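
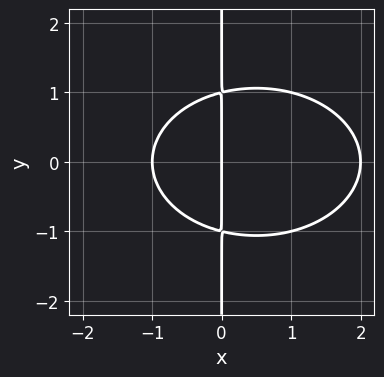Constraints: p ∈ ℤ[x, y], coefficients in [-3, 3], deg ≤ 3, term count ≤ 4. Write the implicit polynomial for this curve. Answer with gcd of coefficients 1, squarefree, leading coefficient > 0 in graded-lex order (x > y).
x^3 + 2*x*y^2 - x^2 - 2*x

1. Degree: the shape is more complex than any degree-2 curve, so deg p = 3.
2. Symmetries: mirror symmetry y ↦ −y ⇒ only even powers of y.
3. Checking where it meets the axes: the x-axis gridline crossings are at x ∈ {-1, 0, 2}; the visible y-axis segment lies entirely on the curve.
4. Fitting integer coefficients to these (and the overall shape) gives p.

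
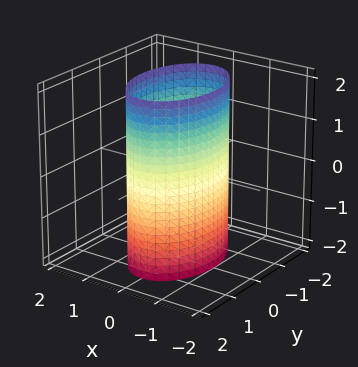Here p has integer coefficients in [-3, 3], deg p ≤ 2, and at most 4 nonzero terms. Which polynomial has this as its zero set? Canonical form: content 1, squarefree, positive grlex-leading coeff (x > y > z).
1. deg p = 2. A cylinder; a quadric.
2. Symmetries: mirror symmetry x ↦ −x ⇒ only even powers of x; mirror symmetry z ↦ −z ⇒ only even powers of z; the y ↦ −y reflection is a symmetry, so y appears only in even powers.
3. Observable constraints: among the integer gridlines, it crosses the x-axis at x ∈ {-1, 1}; it misses every integer gridline on the z-axis.
4. Together with the visible shape, these determine p as stated.

2*x^2 + y^2 - 2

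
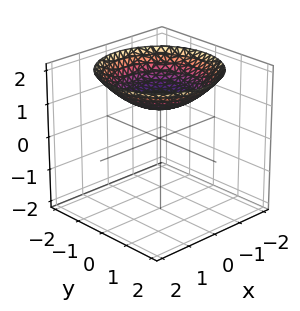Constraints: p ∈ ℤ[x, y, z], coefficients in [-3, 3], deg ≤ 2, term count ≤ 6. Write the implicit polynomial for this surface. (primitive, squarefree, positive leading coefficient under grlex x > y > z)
x^2 + y^2 - 3*z + 3

(a) deg p = 2. No degree-1 surface has this shape.
(b) By symmetry, the z-axis is an axis of rotation, so x and y enter only as x² + y².
(c) Reading off the gridlines: one z-axis crossing is at z = 1; it misses every integer gridline on the x-axis; a circular section at z = 2 has radius between 1 and 2; the surface avoids every integer y-axis point in the box.
(d) Assembling these constraints gives the stated polynomial.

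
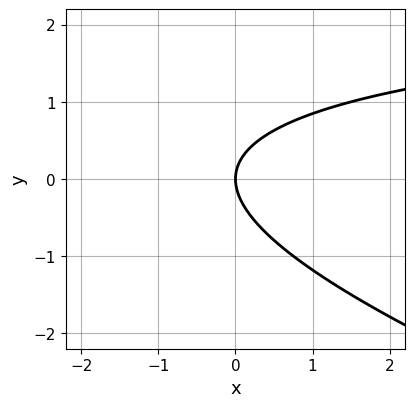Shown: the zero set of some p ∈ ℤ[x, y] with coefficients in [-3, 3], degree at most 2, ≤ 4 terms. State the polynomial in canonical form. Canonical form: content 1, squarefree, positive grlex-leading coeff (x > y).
(a) deg p = 2.
(b) Observable constraints: one y-axis crossing is at y = 0; one x-axis crossing is at x = 0.
(c) Solving for integer coefficients yields p as stated.

x*y + 3*y^2 - 3*x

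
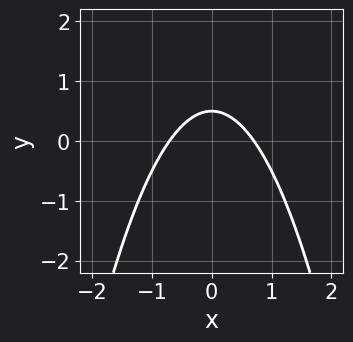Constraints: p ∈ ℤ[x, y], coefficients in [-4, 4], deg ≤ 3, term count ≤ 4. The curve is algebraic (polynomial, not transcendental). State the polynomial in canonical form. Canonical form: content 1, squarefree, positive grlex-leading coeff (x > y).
First, deg p = 2. A generic line meets the curve in up to 2 points.
Next, symmetries: mirror symmetry x ↦ −x ⇒ only even powers of x.
Finally, putting this together gives p.

2*x^2 + 2*y - 1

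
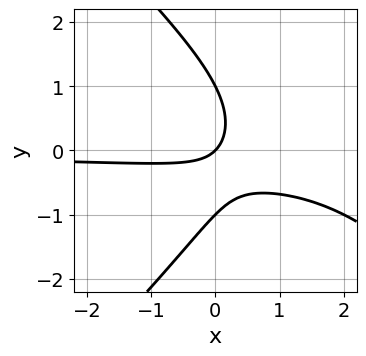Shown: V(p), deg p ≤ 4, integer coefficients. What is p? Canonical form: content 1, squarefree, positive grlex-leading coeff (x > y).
x^2*y - y^3 - 3*x*y - x + y

Degree: the shape is more complex than any degree-2 curve, so deg p = 3.
Reading off the gridlines: it crosses the x-axis at the gridline x = 0; the y-axis gridline crossings are at y ∈ {-1, 0, 1}.
Putting this together gives p.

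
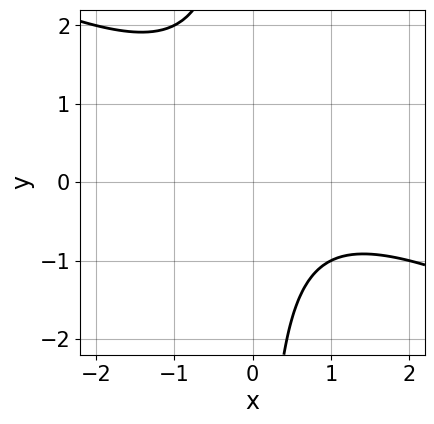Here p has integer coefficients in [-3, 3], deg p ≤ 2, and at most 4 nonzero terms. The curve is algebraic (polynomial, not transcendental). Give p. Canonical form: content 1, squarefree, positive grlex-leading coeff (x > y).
First, degree: the shape is more complex than any degree-1 curve, so deg p = 2.
Then, checking where it meets the axes: no x-intercept at any integer in the box; no y-intercept at any integer in the box.
Finally, the integer polynomial consistent with all of this is the stated p.

x^2 + 2*x*y - x + 2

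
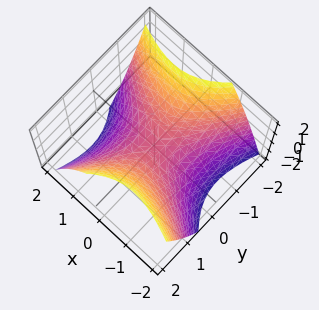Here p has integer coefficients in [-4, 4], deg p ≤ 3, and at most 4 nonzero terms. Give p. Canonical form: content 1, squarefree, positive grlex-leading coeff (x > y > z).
2*x^2 + 2*x*y - 2*y^2 + 3*z

First, degree: no degree-1 surface has this shape, so deg p = 2.
Then, observable constraints: it crosses the x-axis at the gridline x = 0; one y-axis crossing is at y = 0; one z-axis crossing is at z = 0.
Finally, these observations pin down the coefficients.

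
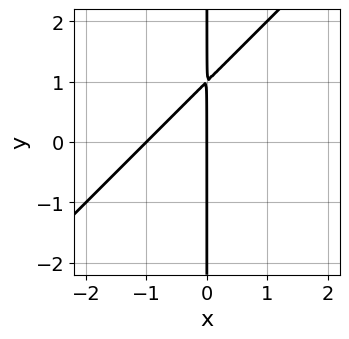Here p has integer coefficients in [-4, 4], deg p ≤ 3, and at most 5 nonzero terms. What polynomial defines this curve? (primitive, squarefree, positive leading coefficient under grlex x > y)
(a) The degree is 2 — the shape is more complex than any degree-1 curve.
(b) Against the integer gridlines: the x-axis gridline crossings are at x ∈ {-1, 0}; every point of the y-axis in the box is on the curve.
(c) Fitting integer coefficients to these (and the overall shape) gives p.

x^2 - x*y + x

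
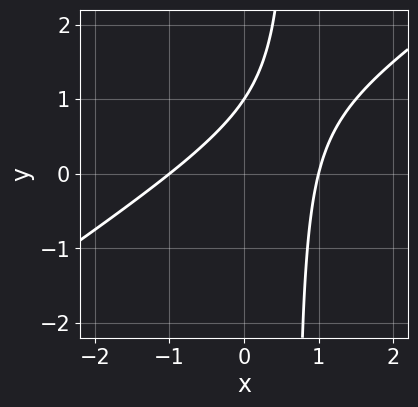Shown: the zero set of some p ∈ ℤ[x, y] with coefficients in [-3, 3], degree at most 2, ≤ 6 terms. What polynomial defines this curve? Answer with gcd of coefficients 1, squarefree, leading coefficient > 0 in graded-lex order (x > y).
First, degree: no degree-1 curve has this shape, so deg p = 2.
Next, against the integer gridlines: one y-axis crossing is at y = 1; among the integer gridlines, it crosses the x-axis at x ∈ {-1, 1}.
Finally, these observations pin down the coefficients.

2*x^2 - 3*x*y + 2*y - 2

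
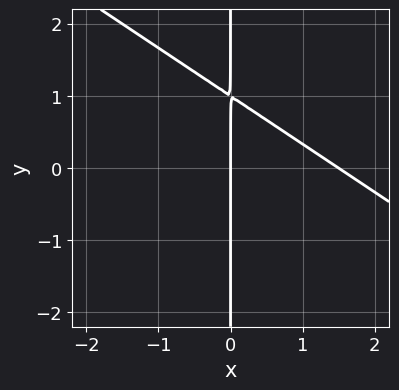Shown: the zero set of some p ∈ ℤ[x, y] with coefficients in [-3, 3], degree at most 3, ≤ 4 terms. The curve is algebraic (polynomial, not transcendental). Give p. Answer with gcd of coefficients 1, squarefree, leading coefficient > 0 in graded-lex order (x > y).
2*x^2 + 3*x*y - 3*x

deg p = 2. The shape is more complex than any degree-1 curve.
From the visible intercepts: one x-axis crossing is at x = 0; the visible y-axis segment lies entirely on the curve.
Together with the visible shape, these determine p as stated.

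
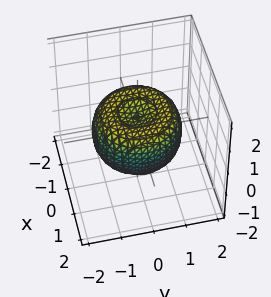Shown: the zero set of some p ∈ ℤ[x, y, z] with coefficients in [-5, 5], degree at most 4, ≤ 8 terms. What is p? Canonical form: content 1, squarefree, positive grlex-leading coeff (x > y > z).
First, the degree is 4 — the shape is more complex than any degree-3 surface.
Next, by symmetry, the z-axis is an axis of rotation, so x and y enter only as x² + y².
Next, against the integer gridlines: a circular section at z = 0 has radius between 1 and 2.
Finally, fitting integer coefficients to these (and the overall shape) gives p.

2*x^4 + 4*x^2*y^2 + 2*y^4 - 3*x^2 - 3*y^2 + 3*z^2 - 1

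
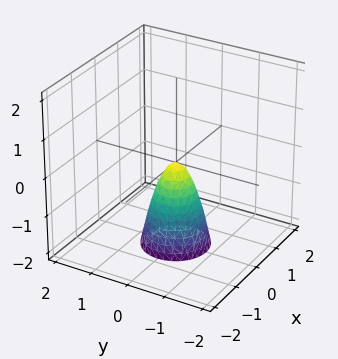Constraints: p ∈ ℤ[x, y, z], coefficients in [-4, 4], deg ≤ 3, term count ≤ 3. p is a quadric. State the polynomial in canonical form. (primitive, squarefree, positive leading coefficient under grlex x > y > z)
3*x^2 + 3*y^2 + z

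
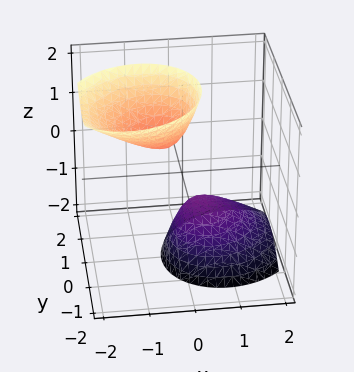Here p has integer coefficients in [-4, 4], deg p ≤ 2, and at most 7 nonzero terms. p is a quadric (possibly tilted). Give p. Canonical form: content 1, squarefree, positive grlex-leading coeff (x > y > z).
3*x^2 - x*y + 3*x*z + 3*y^2 - z^2 + 1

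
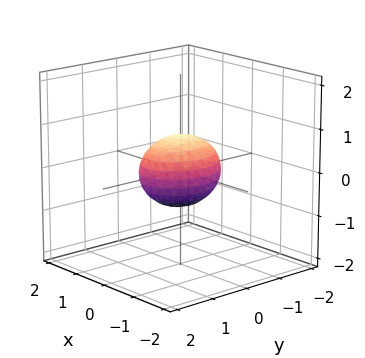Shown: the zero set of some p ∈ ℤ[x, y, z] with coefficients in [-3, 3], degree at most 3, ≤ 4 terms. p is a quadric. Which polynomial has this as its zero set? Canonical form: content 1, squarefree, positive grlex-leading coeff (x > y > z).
First, degree: bounded and convex; a quadric, so deg p = 2.
Next, symmetries: it's symmetric under x → −x, forcing even powers of x; it's symmetric under y → −y, forcing even powers of y; the z ↦ −z reflection is a symmetry, so z appears only in even powers.
Next, observable constraints: the y-axis gridline crossings are at y ∈ {-1, 1}.
Finally, these observations pin down the coefficients.

3*x^2 + 2*y^2 + 3*z^2 - 2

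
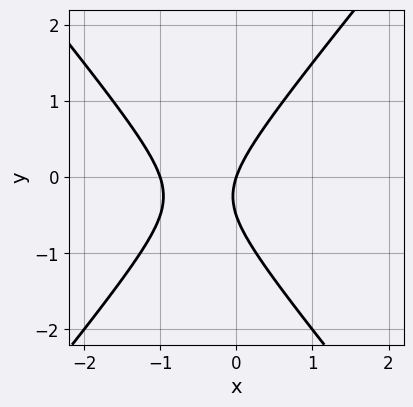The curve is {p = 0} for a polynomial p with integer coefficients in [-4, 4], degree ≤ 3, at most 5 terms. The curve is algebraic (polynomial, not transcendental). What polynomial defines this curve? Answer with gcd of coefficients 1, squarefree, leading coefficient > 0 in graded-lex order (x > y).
deg p = 2.
From the visible intercepts: the x-axis gridline crossings are at x ∈ {-1, 0}; it meets the y-axis at y = 0 (among the integer gridlines).
Together with the visible shape, these determine p as stated.

3*x^2 - 2*y^2 + 3*x - y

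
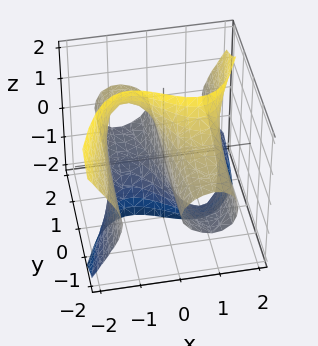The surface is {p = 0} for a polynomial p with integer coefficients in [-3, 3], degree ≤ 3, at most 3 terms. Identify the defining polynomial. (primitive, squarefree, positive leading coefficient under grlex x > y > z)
x^3 - y*z^2 - 2*x

First, degree: a generic line meets the surface in up to 3 points, so deg p = 3.
Then, from the axis intercepts and sections: the visible y-axis segment lies entirely on the surface; it meets the x-axis at x = 0 (among the integer gridlines); the visible z-axis segment lies entirely on the surface.
Finally, assembling these constraints gives the stated polynomial.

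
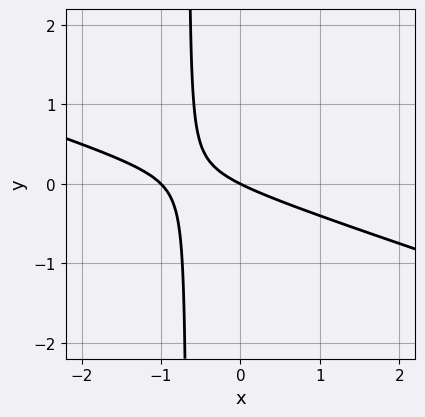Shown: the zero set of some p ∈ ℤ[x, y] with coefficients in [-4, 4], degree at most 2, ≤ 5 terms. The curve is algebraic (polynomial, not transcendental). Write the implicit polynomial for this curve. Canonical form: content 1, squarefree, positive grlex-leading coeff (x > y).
(a) deg p = 2.
(b) From the axis intercepts and sections: it meets the y-axis at y = 0 (among the integer gridlines); the x-axis gridline crossings are at x ∈ {-1, 0}.
(c) Fitting integer coefficients to these (and the overall shape) gives p.

x^2 + 3*x*y + x + 2*y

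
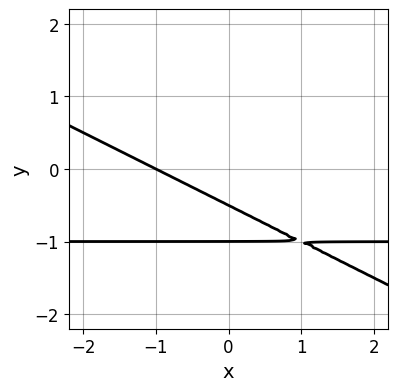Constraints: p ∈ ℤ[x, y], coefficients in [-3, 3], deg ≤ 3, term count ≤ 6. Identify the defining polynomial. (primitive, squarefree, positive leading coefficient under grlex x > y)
(a) deg p = 2. The shape is more complex than any degree-1 curve.
(b) Reading off the gridlines: it meets the x-axis at x = -1 (among the integer gridlines); one y-axis crossing is at y = -1.
(c) Matching integer coefficients to the picture gives p.

x*y + 2*y^2 + x + 3*y + 1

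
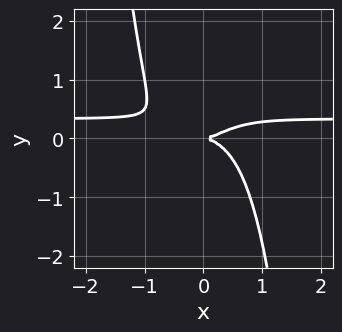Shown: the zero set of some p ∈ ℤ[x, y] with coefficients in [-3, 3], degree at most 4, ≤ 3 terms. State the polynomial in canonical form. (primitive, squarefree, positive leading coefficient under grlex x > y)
First, deg p = 4. No degree-3 curve has this shape.
Next, from the visible intercepts: it meets the y-axis at y = 0 (among the integer gridlines); it meets the x-axis at x = 0 (among the integer gridlines).
Finally, matching integer coefficients to the picture gives p.

3*x^3*y - x^3 + 2*y^2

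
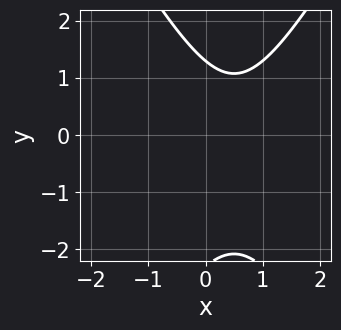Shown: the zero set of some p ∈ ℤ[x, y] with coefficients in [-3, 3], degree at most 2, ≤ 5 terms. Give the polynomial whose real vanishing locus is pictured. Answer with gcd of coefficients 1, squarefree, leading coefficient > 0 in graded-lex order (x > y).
3*x^2 - y^2 - 3*x - y + 3

First, degree: the shape is more complex than any degree-1 curve, so deg p = 2.
Then, reading off the gridlines: no x-intercept at any integer in the box.
Finally, fitting integer coefficients to these (and the overall shape) gives p.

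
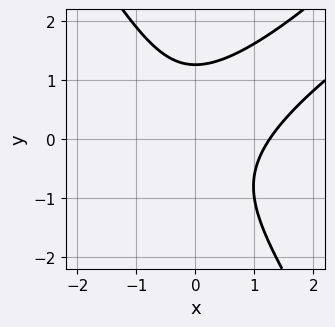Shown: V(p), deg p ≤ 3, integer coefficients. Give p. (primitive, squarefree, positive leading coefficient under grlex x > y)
x^3 - 2*x^2*y + y^3 - 2

(a) deg p = 3. The shape is more complex than any degree-2 curve.
(b) Matching integer coefficients to the picture gives p.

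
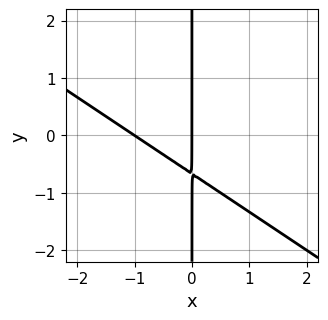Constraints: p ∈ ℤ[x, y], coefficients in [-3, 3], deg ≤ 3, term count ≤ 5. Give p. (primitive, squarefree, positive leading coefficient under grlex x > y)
2*x^2 + 3*x*y + 2*x

(a) The degree is 2 — no degree-1 curve has this shape.
(b) Observable constraints: among the integer gridlines, it crosses the x-axis at x ∈ {-1, 0}; every point of the y-axis in the box is on the curve.
(c) These observations pin down the coefficients.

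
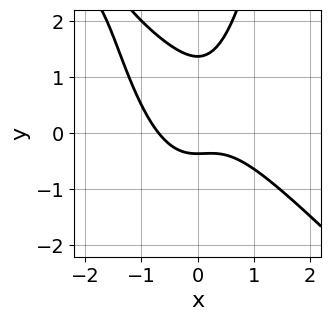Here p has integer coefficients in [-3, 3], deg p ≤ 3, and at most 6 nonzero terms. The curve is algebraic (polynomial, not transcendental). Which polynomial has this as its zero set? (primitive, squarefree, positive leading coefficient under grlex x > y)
1. The degree is 3 — no degree-2 curve has this shape.
2. The integer polynomial consistent with all of this is the stated p.

3*x^3 + 3*x^2*y - 2*y^2 + 2*y + 1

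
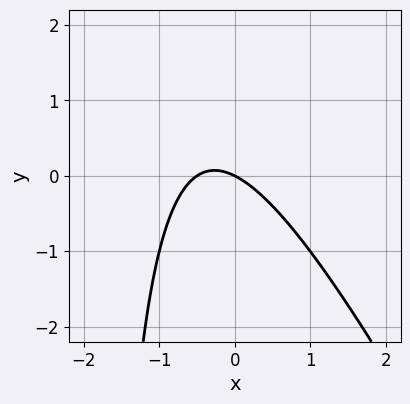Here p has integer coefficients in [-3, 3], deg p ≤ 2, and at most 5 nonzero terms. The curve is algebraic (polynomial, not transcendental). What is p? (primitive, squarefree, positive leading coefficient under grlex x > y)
2*x^2 + x*y + x + 2*y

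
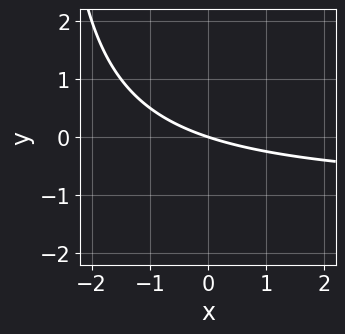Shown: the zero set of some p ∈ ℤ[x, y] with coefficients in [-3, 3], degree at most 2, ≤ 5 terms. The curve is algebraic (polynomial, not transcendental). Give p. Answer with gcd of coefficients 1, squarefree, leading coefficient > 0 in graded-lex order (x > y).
First, degree: a generic line meets the curve in up to 2 points, so deg p = 2.
Next, checking where it meets the axes: it meets the y-axis at y = 0 (among the integer gridlines); one x-axis crossing is at x = 0.
Finally, fitting integer coefficients to these (and the overall shape) gives p.

x*y + x + 3*y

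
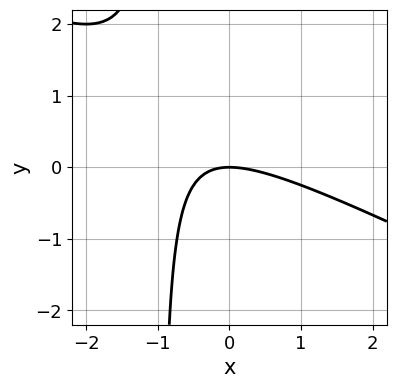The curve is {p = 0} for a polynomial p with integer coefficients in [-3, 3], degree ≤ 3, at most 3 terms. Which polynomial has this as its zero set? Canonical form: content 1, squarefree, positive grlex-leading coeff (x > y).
deg p = 2. The shape is more complex than any degree-1 curve.
Observable constraints: it crosses the x-axis at the gridline x = 0; one y-axis crossing is at y = 0.
Solving for integer coefficients yields p as stated.

x^2 + 2*x*y + 2*y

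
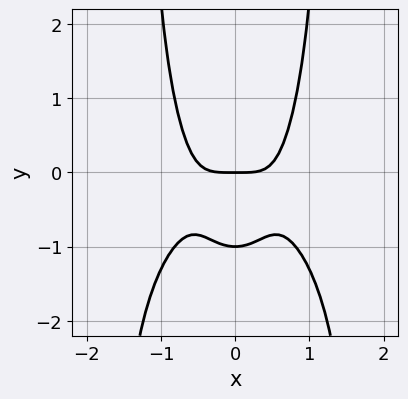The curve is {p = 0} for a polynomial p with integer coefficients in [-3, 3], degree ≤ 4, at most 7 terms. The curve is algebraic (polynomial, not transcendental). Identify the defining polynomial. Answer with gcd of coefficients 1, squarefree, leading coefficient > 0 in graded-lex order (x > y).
deg p = 4. A generic line meets the curve in up to 4 points.
Symmetries: it's symmetric under x → −x, forcing even powers of x.
Reading off the gridlines: among the integer gridlines, it crosses the y-axis at y ∈ {-1, 0}; it crosses the x-axis at the gridline x = 0.
Fitting integer coefficients to these (and the overall shape) gives p.

3*x^4 + x^2*y^2 + 3*x^2*y - 2*y^2 - 2*y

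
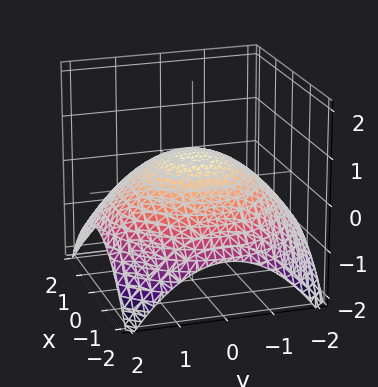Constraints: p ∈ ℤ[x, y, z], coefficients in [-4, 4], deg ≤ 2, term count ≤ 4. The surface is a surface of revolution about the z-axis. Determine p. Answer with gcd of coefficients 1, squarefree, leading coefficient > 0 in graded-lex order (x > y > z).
x^2 + y^2 + 3*z - 2

Degree: the shape is more complex than any degree-1 surface, so deg p = 2.
Symmetry: every cross-section ⟂ z is a circle, so x, y appear only via x² + y².
From the visible intercepts: a circular section at z = 0 has radius between 1 and 2.
Solving for integer coefficients yields p as stated.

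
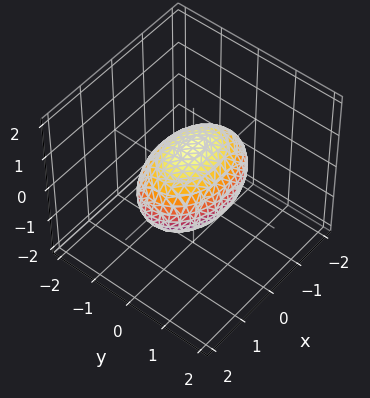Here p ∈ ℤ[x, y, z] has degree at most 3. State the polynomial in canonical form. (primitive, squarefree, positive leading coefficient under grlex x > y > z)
x^2 + 2*y^2 + 2*z^2 - 2

First, deg p = 2.
Next, symmetries: the x ↦ −x reflection is a symmetry, so x appears only in even powers; mirror symmetry y ↦ −y ⇒ only even powers of y; mirror symmetry z ↦ −z ⇒ only even powers of z.
Next, from the axis intercepts and sections: the y-axis gridline crossings are at y ∈ {-1, 1}; the z-axis gridline crossings are at z ∈ {-1, 1}.
Finally, matching integer coefficients to the picture gives p.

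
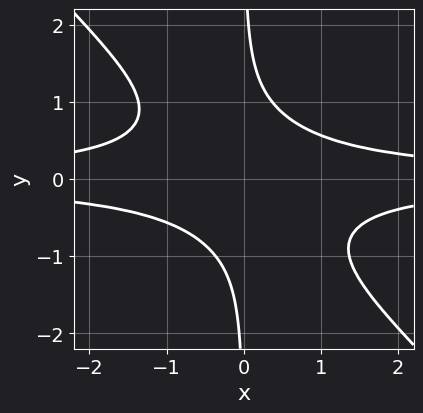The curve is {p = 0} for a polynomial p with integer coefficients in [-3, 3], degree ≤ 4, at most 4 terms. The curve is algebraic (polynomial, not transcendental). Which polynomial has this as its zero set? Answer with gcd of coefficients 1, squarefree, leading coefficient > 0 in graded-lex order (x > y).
1. Degree: no degree-3 curve has this shape, so deg p = 4.
2. Reading off the gridlines: no x-intercept at any integer in the box; the curve avoids every integer y-axis point in the box.
3. Matching integer coefficients to the picture gives p.

2*x^2*y^2 + 2*x*y^3 - 1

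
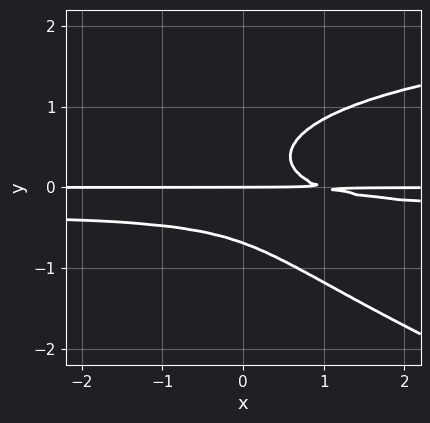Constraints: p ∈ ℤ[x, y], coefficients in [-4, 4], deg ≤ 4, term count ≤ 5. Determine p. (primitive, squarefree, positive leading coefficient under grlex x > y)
x*y^3 + 3*y^4 - 3*x*y^2 - x*y + y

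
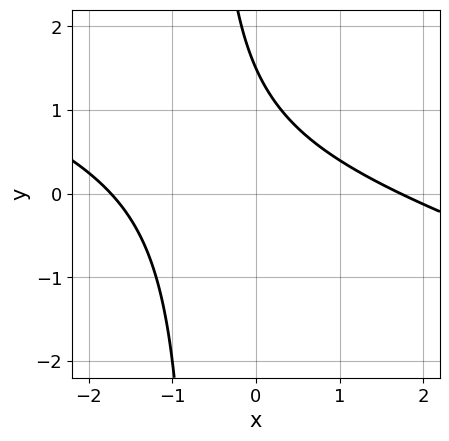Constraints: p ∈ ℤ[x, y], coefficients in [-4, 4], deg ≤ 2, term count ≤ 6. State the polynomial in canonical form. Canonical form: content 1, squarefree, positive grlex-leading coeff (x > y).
1. deg p = 2. No degree-1 curve has this shape.
2. Solving for integer coefficients yields p as stated.

x^2 + 3*x*y + 2*y - 3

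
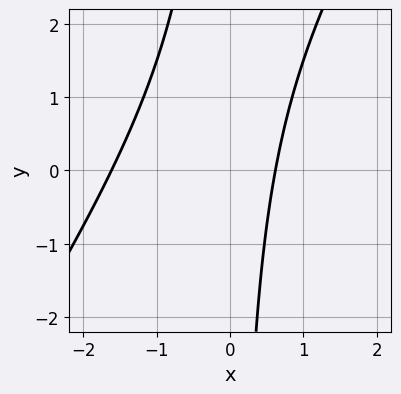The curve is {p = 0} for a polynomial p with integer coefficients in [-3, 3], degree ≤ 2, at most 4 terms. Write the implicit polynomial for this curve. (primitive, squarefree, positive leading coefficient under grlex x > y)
3*x^2 - 2*x*y + 3*x - 3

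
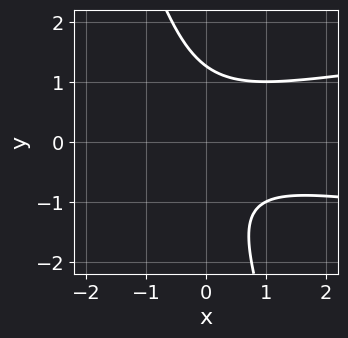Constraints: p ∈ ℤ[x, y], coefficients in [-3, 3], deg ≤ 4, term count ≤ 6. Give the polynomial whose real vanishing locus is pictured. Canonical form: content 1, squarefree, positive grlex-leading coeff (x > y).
3*x*y^2 + y^3 - x^2 - x*y - 2

First, the degree is 3 — the shape is more complex than any degree-2 curve.
Next, checking where it meets the axes: the curve avoids every integer x-axis point in the box.
Finally, solving for integer coefficients yields p as stated.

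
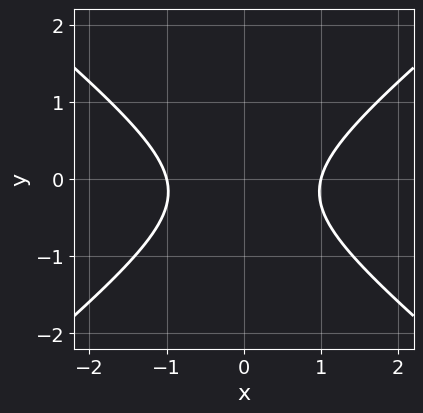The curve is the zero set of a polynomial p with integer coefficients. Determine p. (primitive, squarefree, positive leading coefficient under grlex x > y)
deg p = 2. No degree-1 curve has this shape.
Symmetries: mirror symmetry x ↦ −x ⇒ only even powers of x.
From the axis intercepts and sections: the curve avoids every integer y-axis point in the box; among the integer gridlines, it crosses the x-axis at x ∈ {-1, 1}.
Solving for integer coefficients yields p as stated.

2*x^2 - 3*y^2 - y - 2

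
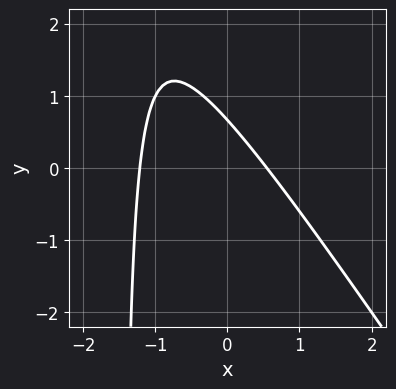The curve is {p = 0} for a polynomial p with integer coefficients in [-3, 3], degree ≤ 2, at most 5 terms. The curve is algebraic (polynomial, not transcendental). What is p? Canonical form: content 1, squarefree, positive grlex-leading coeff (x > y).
Degree: no degree-1 curve has this shape, so deg p = 2.
Solving for integer coefficients yields p as stated.

3*x^2 + 2*x*y + 2*x + 3*y - 2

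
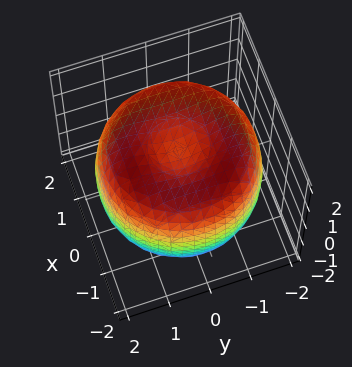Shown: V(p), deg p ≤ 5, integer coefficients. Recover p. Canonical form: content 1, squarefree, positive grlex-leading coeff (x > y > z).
x^4 + 2*x^2*y^2 + y^4 - 3*x^2 - 3*y^2 + 2*z^2 - 2

First, degree: a generic line meets the surface in up to 4 points, so deg p = 4.
Next, symmetries: the z-axis is an axis of rotation, so x and y enter only as x² + y².
Next, observable constraints: a circular section at z = 0 has radius between 1 and 2; the z-axis gridline crossings are at z ∈ {-1, 1}.
Finally, together with the visible shape, these determine p as stated.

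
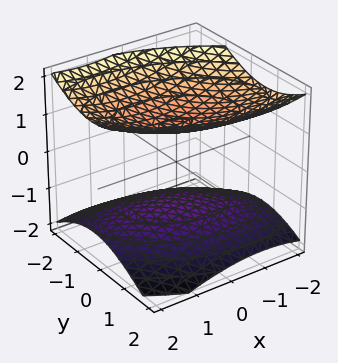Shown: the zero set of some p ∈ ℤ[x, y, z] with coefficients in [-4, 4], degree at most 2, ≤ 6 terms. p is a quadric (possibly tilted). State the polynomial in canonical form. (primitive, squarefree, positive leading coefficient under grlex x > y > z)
x^2 + x*y + 2*y^2 - 3*z^2 + 3

First, the picture has 2 separate pieces.
Then, the degree is 2 — the shape is more complex than any degree-1 surface.
Then, reading off the gridlines: the surface avoids every integer y-axis point in the box; the surface avoids every integer x-axis point in the box; the z-axis gridline crossings are at z ∈ {-1, 1}.
Finally, solving for integer coefficients yields p as stated.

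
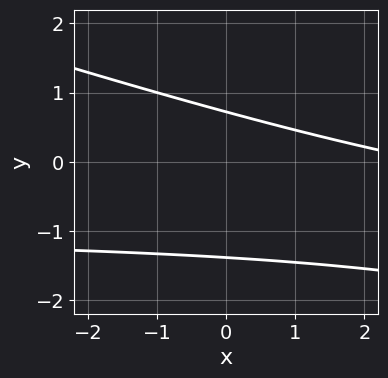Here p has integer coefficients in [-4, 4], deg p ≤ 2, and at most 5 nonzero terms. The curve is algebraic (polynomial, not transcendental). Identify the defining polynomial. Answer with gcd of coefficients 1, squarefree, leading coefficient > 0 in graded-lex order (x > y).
First, degree: no degree-1 curve has this shape, so deg p = 2.
Then, against the integer gridlines: it misses every integer gridline on the x-axis.
Finally, putting this together gives p.

x*y + 3*y^2 + x + 2*y - 3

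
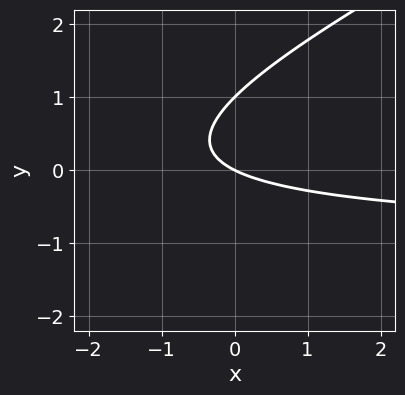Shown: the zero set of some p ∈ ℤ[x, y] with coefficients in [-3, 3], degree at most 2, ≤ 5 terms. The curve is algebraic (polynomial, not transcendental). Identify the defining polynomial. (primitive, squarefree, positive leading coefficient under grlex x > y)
x*y - 2*y^2 + x + 2*y

(a) deg p = 2. The shape is more complex than any degree-1 curve.
(b) Checking where it meets the axes: it crosses the x-axis at the gridline x = 0; the y-axis gridline crossings are at y ∈ {0, 1}.
(c) Putting this together gives p.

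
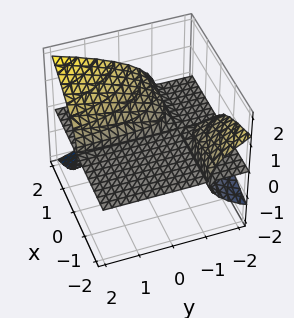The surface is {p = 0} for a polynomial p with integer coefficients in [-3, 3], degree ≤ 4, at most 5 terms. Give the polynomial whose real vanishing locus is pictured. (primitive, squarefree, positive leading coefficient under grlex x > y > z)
2*x*y*z - 3*z^3 + 2*x*z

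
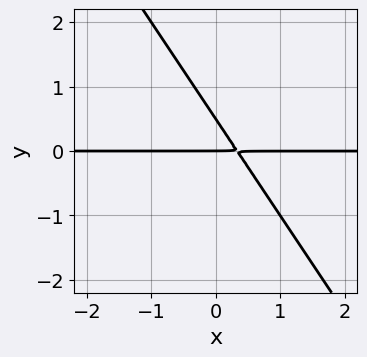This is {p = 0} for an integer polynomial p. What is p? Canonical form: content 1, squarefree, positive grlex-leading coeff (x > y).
3*x*y + 2*y^2 - y

1. Degree: the shape is more complex than any degree-1 curve, so deg p = 2.
2. From the visible intercepts: it meets the y-axis at y = 0 (among the integer gridlines); the visible x-axis segment lies entirely on the curve.
3. The integer polynomial consistent with all of this is the stated p.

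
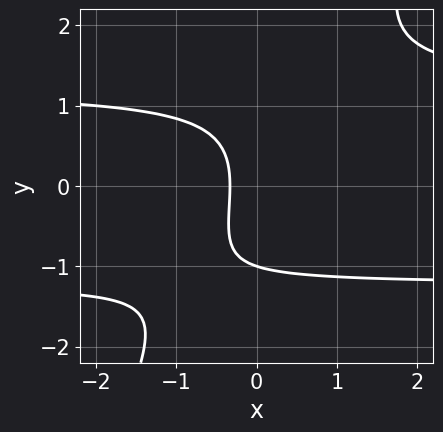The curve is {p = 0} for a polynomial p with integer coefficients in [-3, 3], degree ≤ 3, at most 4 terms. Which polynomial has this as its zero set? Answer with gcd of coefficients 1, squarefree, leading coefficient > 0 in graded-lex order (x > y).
1. deg p = 3. No degree-2 curve has this shape.
2. Against the integer gridlines: it meets the y-axis at y = -1 (among the integer gridlines).
3. The integer polynomial consistent with all of this is the stated p.

2*x*y^2 - y^3 - 3*x - 1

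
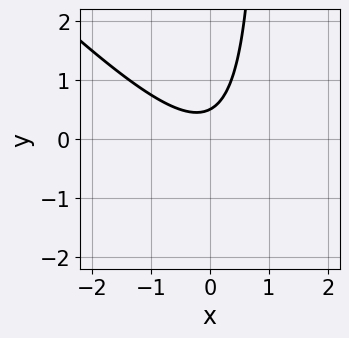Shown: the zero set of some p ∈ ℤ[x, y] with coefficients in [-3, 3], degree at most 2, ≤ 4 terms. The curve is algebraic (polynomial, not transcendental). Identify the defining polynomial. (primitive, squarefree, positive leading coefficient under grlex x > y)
2*x^2 + 2*x*y - 2*y + 1

1. The degree is 2 — no degree-1 curve has this shape.
2. Observable constraints: the curve avoids every integer x-axis point in the box.
3. Matching integer coefficients to the picture gives p.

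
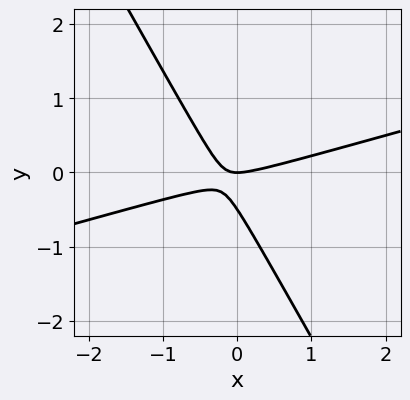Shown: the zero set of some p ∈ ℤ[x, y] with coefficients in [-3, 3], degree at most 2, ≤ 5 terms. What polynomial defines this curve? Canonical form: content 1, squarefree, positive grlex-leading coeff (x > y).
(a) deg p = 2. The shape is more complex than any degree-1 curve.
(b) Against the integer gridlines: one x-axis crossing is at x = 0; it crosses the y-axis at the gridline y = 0.
(c) Together with the visible shape, these determine p as stated.

x^2 - 3*x*y - 2*y^2 - y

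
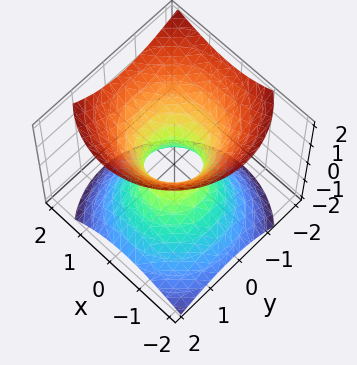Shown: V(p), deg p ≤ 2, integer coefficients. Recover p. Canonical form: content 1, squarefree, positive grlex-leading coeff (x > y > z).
2*x^2 - x*z + 2*y^2 + y*z - 2*z^2 - 1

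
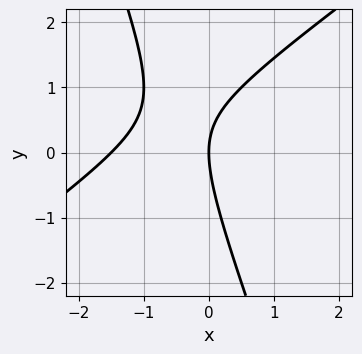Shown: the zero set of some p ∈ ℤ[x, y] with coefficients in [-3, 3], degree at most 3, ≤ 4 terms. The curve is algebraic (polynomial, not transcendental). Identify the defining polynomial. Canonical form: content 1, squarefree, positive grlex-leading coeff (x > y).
2*x^2 - 2*x*y - y^2 + 3*x

1. Degree: no degree-1 curve has this shape, so deg p = 2.
2. Observable constraints: it meets the x-axis at x = 0 (among the integer gridlines); one y-axis crossing is at y = 0.
3. These observations pin down the coefficients.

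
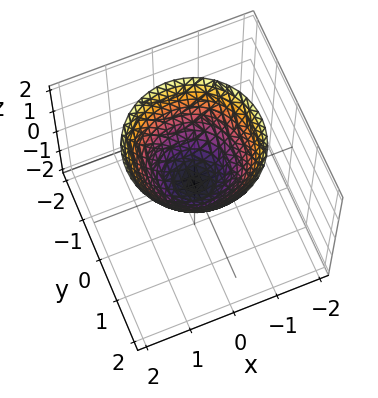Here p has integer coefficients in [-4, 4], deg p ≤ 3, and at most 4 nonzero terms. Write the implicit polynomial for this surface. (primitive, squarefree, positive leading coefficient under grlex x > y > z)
x^2 + y^2 - z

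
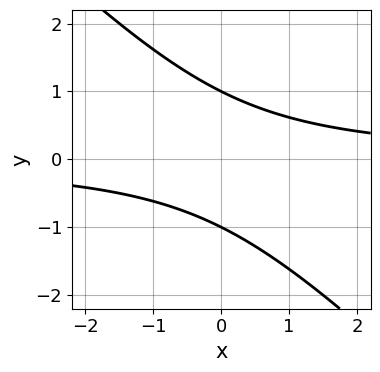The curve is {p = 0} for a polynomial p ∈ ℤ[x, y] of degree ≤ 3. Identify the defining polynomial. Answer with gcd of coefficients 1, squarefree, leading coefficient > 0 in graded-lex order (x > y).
x*y + y^2 - 1

deg p = 2. The shape is more complex than any degree-1 curve.
Checking where it meets the axes: among the integer gridlines, it crosses the y-axis at y ∈ {-1, 1}; it misses every integer gridline on the x-axis.
Putting this together gives p.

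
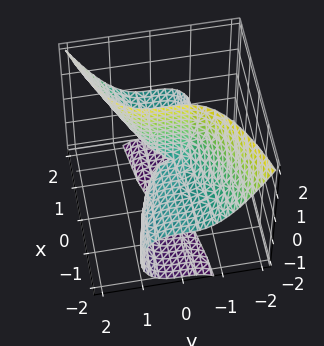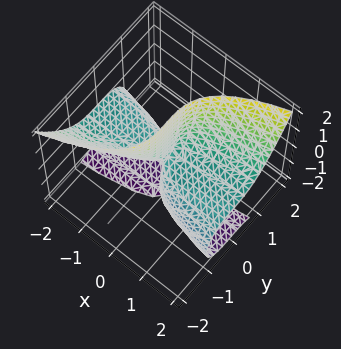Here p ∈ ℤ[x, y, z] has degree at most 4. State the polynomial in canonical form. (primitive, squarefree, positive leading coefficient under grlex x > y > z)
x*z^2 - 2*y^3 + 2*x*z

deg p = 3.
Checking where it meets the axes: the visible z-axis segment lies entirely on the surface; every point of the x-axis in the box is on the surface; it crosses the y-axis at the gridline y = 0.
Together with the visible shape, these determine p as stated.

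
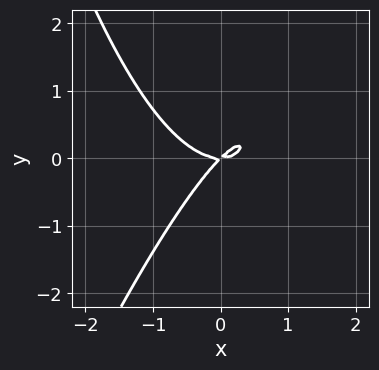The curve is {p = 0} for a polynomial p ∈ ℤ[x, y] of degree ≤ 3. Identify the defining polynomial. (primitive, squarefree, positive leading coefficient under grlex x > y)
3*x^3 - x^2*y - 3*x*y + 3*y^2

(a) Degree: no degree-2 curve has this shape, so deg p = 3.
(b) Against the integer gridlines: it meets the x-axis at x = 0 (among the integer gridlines); one y-axis crossing is at y = 0.
(c) The integer polynomial consistent with all of this is the stated p.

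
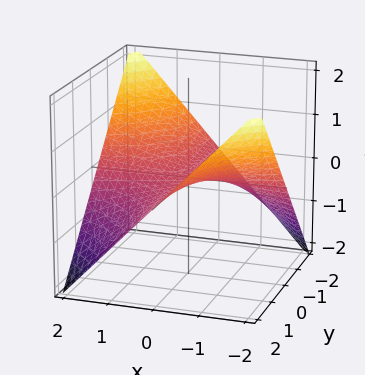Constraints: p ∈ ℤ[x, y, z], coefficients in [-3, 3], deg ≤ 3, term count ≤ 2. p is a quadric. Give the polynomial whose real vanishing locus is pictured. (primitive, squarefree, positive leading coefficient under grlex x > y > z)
First, degree: a saddle surface; a quadric, so deg p = 2.
Next, against the integer gridlines: one z-axis crossing is at z = 0; every point of the x-axis in the box is on the surface.
Finally, fitting integer coefficients to these (and the overall shape) gives p. Check: (0, -2, 0) on the y-axis lies on the surface, and p(0, -2, 0) = 0. ✓

x*y + 2*z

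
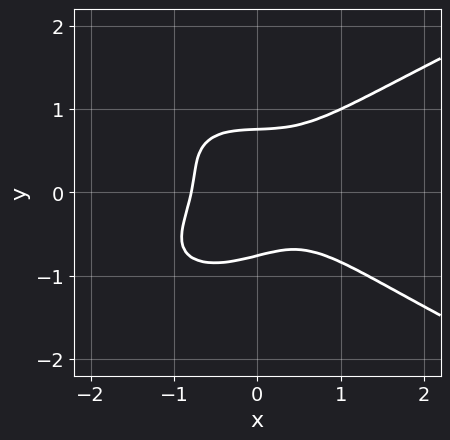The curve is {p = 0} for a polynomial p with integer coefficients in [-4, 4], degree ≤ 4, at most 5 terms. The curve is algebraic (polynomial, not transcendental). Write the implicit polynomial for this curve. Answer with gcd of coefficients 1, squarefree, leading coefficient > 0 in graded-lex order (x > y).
First, the degree is 4 — no degree-3 curve has this shape.
Finally, solving for integer coefficients yields p as stated.

3*y^4 - 2*x^3 + x*y^2 - x*y - 1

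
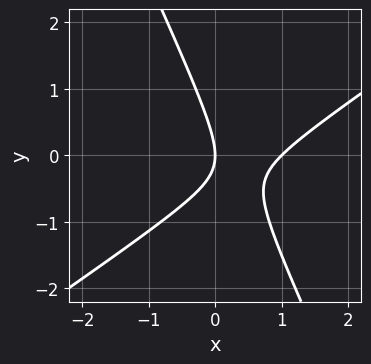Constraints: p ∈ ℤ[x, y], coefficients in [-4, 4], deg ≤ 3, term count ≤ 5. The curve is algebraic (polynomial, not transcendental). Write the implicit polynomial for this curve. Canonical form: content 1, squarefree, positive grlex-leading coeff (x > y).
3*x^2 - 3*x*y - 2*y^2 - 3*x

1. deg p = 2.
2. Observable constraints: it meets the y-axis at y = 0 (among the integer gridlines); the x-axis gridline crossings are at x ∈ {0, 1}.
3. Solving for integer coefficients yields p as stated.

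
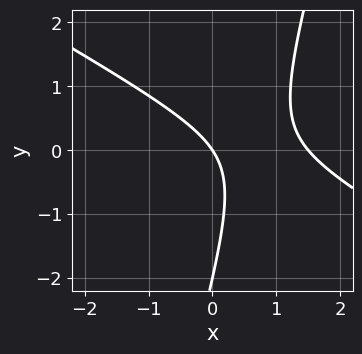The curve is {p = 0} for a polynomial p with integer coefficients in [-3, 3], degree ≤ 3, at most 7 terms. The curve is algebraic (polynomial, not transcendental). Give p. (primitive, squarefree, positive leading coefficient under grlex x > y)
First, degree: a generic line meets the curve in up to 2 points, so deg p = 2.
Next, against the integer gridlines: it meets the x-axis at x = 0 (among the integer gridlines); the y-axis gridline crossings are at y ∈ {-2, 0}.
Finally, assembling these constraints gives the stated polynomial.

2*x^2 + 3*x*y - y^2 - 3*x - 2*y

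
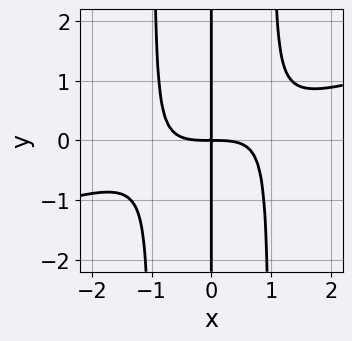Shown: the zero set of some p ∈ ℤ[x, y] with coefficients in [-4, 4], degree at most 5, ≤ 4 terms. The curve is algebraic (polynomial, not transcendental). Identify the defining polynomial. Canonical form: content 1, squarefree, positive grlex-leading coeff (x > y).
x^4 - 3*x^3*y + 3*x*y

1. The degree is 4 — no degree-3 curve has this shape.
2. Against the integer gridlines: the visible y-axis segment lies entirely on the curve.
3. These observations pin down the coefficients.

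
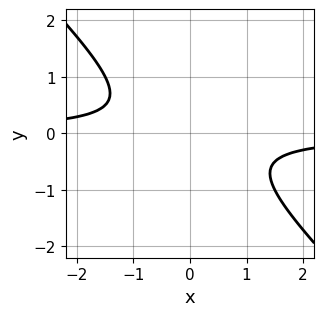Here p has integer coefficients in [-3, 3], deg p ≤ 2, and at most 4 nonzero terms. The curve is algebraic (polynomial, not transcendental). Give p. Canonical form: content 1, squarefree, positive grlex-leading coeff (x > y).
First, deg p = 2.
Then, from the visible intercepts: no x-intercept at any integer in the box; the curve avoids every integer y-axis point in the box.
Finally, assembling these constraints gives the stated polynomial.

2*x*y + 2*y^2 + 1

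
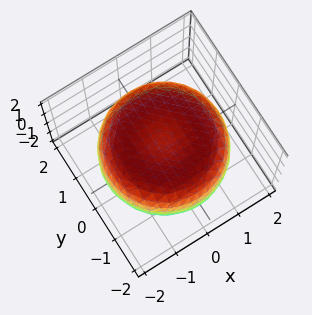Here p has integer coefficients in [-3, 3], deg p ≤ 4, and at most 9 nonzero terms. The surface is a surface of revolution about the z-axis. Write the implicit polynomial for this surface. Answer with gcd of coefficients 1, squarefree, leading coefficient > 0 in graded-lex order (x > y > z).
(a) deg p = 4. No degree-3 surface has this shape.
(b) Symmetries: rotational symmetry about the z-axis ⇒ p depends on x, y only through x² + y².
(c) Checking where it meets the axes: among the integer gridlines, it crosses the z-axis at z ∈ {-1, 1}; a circular section at z = -1 has radius between 1 and 2.
(d) These observations pin down the coefficients.

x^4 + 2*x^2*y^2 + y^4 - 2*x^2 - 2*y^2 + 3*z^2 - 3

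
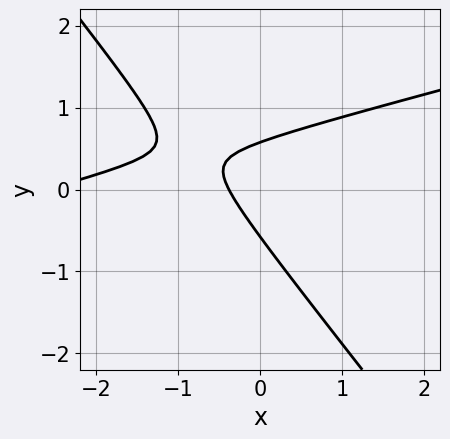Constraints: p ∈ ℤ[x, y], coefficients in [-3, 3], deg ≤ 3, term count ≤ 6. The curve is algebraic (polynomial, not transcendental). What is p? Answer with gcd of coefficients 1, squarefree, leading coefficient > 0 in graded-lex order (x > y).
First, deg p = 2.
Finally, putting this together gives p.

x^2 - 3*x*y - 3*y^2 + 3*x + 1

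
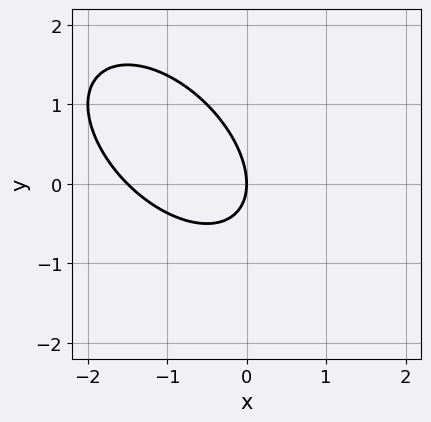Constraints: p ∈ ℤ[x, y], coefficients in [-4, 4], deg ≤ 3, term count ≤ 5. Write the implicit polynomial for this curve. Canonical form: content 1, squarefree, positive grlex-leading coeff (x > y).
(a) The degree is 2 — a generic line meets the curve in up to 2 points.
(b) Checking where it meets the axes: one x-axis crossing is at x = 0; it meets the y-axis at y = 0 (among the integer gridlines).
(c) Together with the visible shape, these determine p as stated.

2*x^2 + 2*x*y + 2*y^2 + 3*x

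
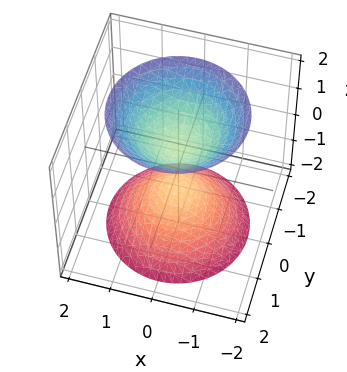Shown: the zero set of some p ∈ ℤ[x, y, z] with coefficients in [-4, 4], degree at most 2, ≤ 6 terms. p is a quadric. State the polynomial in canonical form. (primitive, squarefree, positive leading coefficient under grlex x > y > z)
There are 2 components. Treating them together as one polynomial.
deg p = 2. Two sheets facing apart; a quadric.
Symmetries: rotational symmetry about the z-axis ⇒ p depends on x, y only through x² + y²; it's symmetric under z → −z, forcing even powers of z.
Reading off the gridlines: it misses every integer gridline on the x-axis; no y-intercept at any integer in the box; a circular section at z = -2 has radius between 1 and 2.
Fitting integer coefficients to these (and the overall shape) gives p.

3*x^2 + 3*y^2 - 2*z^2 + 1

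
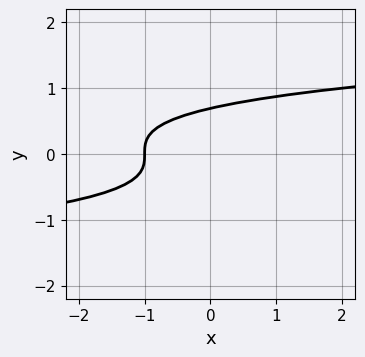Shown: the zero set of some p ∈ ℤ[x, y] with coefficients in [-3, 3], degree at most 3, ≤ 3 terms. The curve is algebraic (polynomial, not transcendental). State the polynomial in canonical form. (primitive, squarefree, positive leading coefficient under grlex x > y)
(a) deg p = 3.
(b) From the visible intercepts: one x-axis crossing is at x = -1.
(c) Fitting integer coefficients to these (and the overall shape) gives p.

3*y^3 - x - 1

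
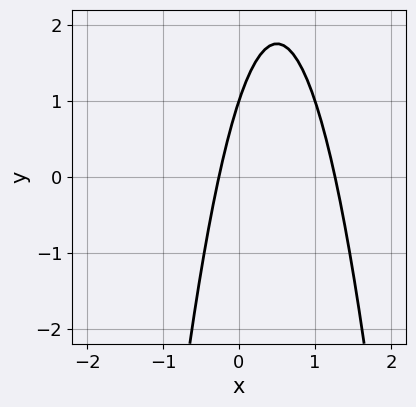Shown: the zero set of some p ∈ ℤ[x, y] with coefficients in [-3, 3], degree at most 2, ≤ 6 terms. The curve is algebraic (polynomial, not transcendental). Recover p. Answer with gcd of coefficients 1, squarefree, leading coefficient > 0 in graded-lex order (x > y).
deg p = 2. A generic line meets the curve in up to 2 points.
From the visible intercepts: it meets the y-axis at y = 1 (among the integer gridlines).
Together with the visible shape, these determine p as stated.

3*x^2 - 3*x + y - 1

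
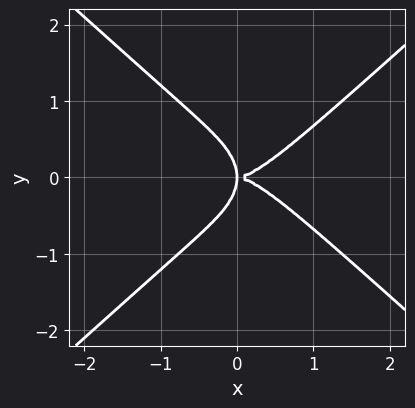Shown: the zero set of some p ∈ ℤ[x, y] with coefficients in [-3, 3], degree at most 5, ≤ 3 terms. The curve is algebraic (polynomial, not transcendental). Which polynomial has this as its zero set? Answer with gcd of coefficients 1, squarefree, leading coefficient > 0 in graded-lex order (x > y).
First, deg p = 4.
Next, symmetries: the y ↦ −y reflection is a symmetry, so y appears only in even powers.
Then, checking where it meets the axes: one y-axis crossing is at y = 0; it crosses the x-axis at the gridline x = 0.
Finally, fitting integer coefficients to these (and the overall shape) gives p.

2*x^4 - 3*y^4 - 3*x*y^2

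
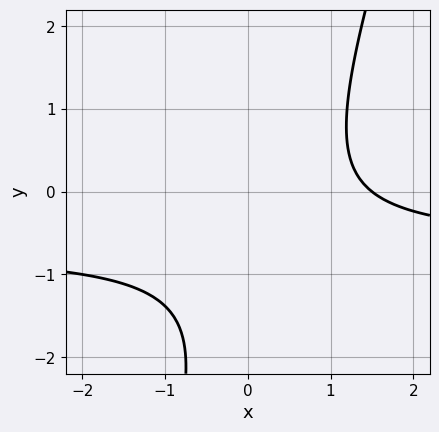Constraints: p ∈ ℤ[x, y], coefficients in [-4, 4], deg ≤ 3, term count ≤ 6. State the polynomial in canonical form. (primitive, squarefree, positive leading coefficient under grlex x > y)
1. Degree: a generic line meets the curve in up to 2 points, so deg p = 2.
2. From the visible intercepts: no y-intercept at any integer in the box.
3. Together with the visible shape, these determine p as stated.

3*x*y - y^2 + 2*x - 2*y - 3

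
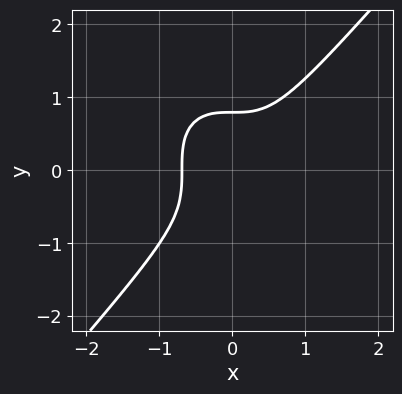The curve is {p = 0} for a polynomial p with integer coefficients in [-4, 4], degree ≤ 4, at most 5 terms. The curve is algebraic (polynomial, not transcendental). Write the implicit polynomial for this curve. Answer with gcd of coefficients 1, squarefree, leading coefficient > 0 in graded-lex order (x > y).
deg p = 3. The shape is more complex than any degree-2 curve.
Matching integer coefficients to the picture gives p.

3*x^3 - 2*y^3 + 1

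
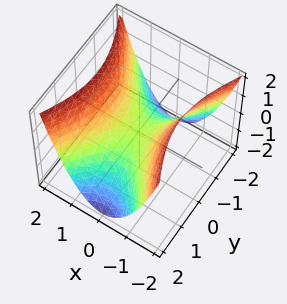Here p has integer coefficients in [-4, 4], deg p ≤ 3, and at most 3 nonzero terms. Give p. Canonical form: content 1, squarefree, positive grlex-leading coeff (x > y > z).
(a) Degree: a saddle surface; a quadric, so deg p = 2.
(b) Symmetries: the y ↦ −y reflection is a symmetry, so y appears only in even powers; the x ↦ −x reflection is a symmetry, so x appears only in even powers.
(c) From the visible intercepts: it crosses the z-axis at the gridline z = 0; one x-axis crossing is at x = 0; one y-axis crossing is at y = 0.
(d) The integer polynomial consistent with all of this is the stated p.

2*x^2 - y^2 - 2*z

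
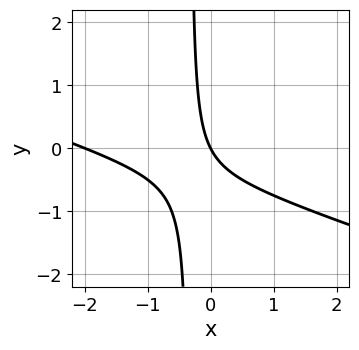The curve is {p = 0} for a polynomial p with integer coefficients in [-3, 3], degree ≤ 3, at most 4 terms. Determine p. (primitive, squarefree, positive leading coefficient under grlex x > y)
Degree: the shape is more complex than any degree-1 curve, so deg p = 2.
Observable constraints: the x-axis gridline crossings are at x ∈ {-2, 0}; it crosses the y-axis at the gridline y = 0.
These observations pin down the coefficients.

x^2 + 3*x*y + 2*x + y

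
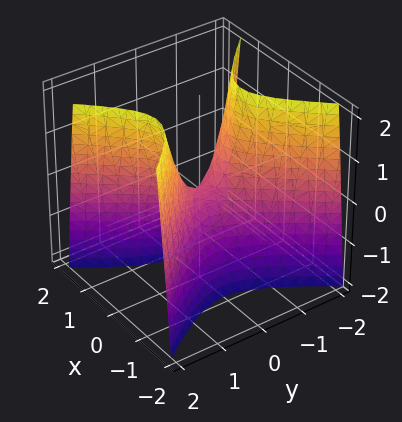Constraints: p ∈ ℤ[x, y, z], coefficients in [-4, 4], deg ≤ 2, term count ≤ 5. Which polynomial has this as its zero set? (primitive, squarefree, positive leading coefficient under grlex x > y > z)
3*x^2 - 2*y^2 + z

First, the degree is 2 — a hyperbolic paraboloid; a quadric.
Next, symmetries: it's symmetric under y → −y, forcing even powers of y; the x ↦ −x reflection is a symmetry, so x appears only in even powers.
Then, against the integer gridlines: it meets the z-axis at z = 0 (among the integer gridlines); one x-axis crossing is at x = 0; it crosses the y-axis at the gridline y = 0.
Finally, together with the visible shape, these determine p as stated.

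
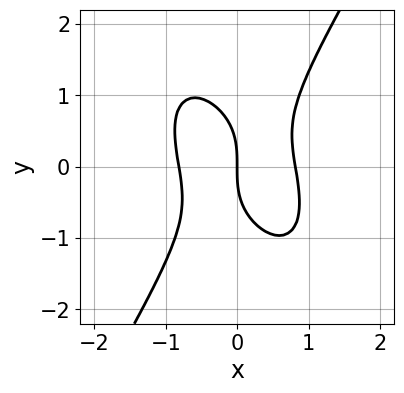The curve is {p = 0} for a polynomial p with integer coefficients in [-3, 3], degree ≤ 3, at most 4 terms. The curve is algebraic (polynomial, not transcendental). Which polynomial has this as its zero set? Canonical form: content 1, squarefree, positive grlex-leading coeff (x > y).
3*x^3 + x^2*y - y^3 - 2*x

First, the degree is 3 — no degree-2 curve has this shape.
Next, from the axis intercepts and sections: it meets the x-axis at x = 0 (among the integer gridlines); it meets the y-axis at y = 0 (among the integer gridlines).
Finally, together with the visible shape, these determine p as stated.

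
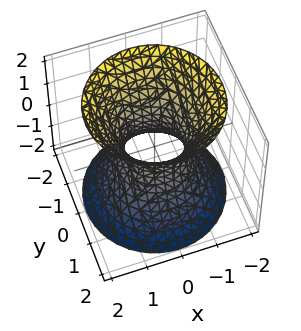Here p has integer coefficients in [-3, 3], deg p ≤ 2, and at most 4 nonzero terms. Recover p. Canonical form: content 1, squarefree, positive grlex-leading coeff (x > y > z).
3*x^2 + 3*y^2 - 2*z^2 - 2

deg p = 2. One connected sheet with a waist; a quadric.
By symmetry, the surface is invariant under rotation about z: p = q(x² + y², z); the z ↦ −z reflection is a symmetry, so z appears only in even powers.
Against the integer gridlines: a circular section at z = 1 has radius between 1 and 2; the surface avoids every integer z-axis point in the box.
Putting this together gives p.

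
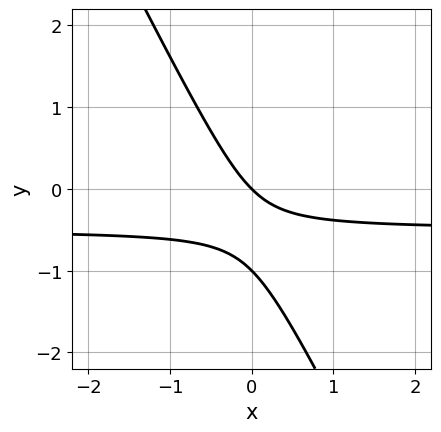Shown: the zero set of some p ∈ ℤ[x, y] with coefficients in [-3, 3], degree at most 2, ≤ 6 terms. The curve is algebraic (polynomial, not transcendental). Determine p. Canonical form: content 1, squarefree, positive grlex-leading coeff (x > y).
Degree: no degree-1 curve has this shape, so deg p = 2.
From the axis intercepts and sections: it meets the x-axis at x = 0 (among the integer gridlines); among the integer gridlines, it crosses the y-axis at y ∈ {-1, 0}.
Putting this together gives p.

2*x*y + y^2 + x + y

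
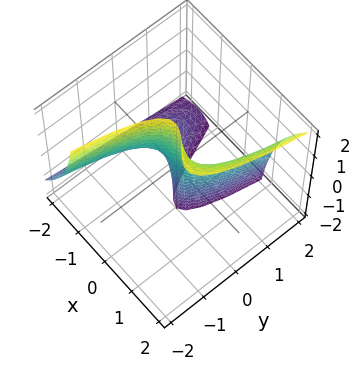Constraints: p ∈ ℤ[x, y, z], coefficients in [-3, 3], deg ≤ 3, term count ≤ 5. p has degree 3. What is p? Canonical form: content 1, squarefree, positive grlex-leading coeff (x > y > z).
2*x^3 - 2*x^2*z + x^2 - 2*y

deg p = 3. No degree-2 surface has this shape.
Reading off the gridlines: one y-axis crossing is at y = 0; the visible z-axis segment lies entirely on the surface; it crosses the x-axis at the gridline x = 0.
The integer polynomial consistent with all of this is the stated p.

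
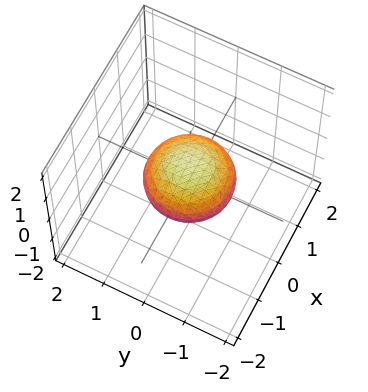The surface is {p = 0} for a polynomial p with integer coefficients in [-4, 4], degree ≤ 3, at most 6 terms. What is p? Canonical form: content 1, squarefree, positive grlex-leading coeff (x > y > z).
The degree is 2 — bounded and convex; a quadric.
Symmetries: the z ↦ −z reflection is a symmetry, so z appears only in even powers; rotational symmetry about the z-axis ⇒ p depends on x, y only through x² + y².
From the visible intercepts: a circular section at z = 0 has radius exactly 1; the y-axis gridline crossings are at y ∈ {-1, 1}.
Together with the visible shape, these determine p as stated.

x^2 + y^2 + 2*z^2 - 1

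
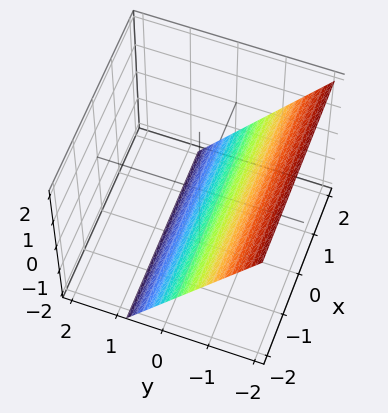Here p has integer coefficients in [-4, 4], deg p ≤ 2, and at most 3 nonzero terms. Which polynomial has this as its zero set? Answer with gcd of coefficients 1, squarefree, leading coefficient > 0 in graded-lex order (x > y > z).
The degree is 1 — every cross-section is a straight line — this is a plane.
Observable constraints: it meets the z-axis at z = -1 (among the integer gridlines); the surface avoids every integer x-axis point in the box.
Assembling these constraints gives the stated polynomial.

3*y + 2*z + 2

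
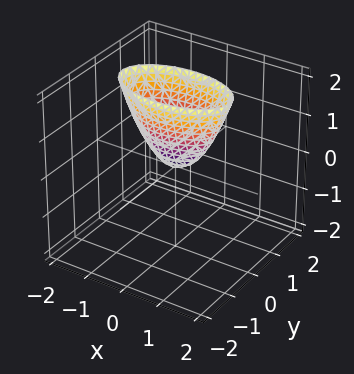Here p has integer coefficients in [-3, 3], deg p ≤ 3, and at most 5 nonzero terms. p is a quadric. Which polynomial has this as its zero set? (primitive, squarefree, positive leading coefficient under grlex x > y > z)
First, deg p = 2. A single bowl opening along one axis; a quadric.
Next, symmetries: it's symmetric under y → −y, forcing even powers of y; it's symmetric under x → −x, forcing even powers of x.
Then, checking where it meets the axes: it meets the y-axis at y = 0 (among the integer gridlines); one x-axis crossing is at x = 0.
Finally, fitting integer coefficients to these (and the overall shape) gives p.

x^2 + 3*y^2 - z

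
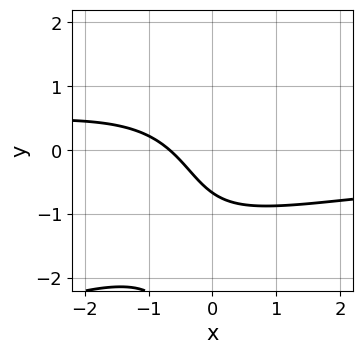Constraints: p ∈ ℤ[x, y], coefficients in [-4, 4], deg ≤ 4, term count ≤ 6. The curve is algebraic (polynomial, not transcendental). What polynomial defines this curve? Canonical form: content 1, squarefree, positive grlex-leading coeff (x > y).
x^2*y - 2*x*y^2 + 3*x + 3*y + 2

(a) Degree: the shape is more complex than any degree-2 curve, so deg p = 3.
(b) Matching integer coefficients to the picture gives p.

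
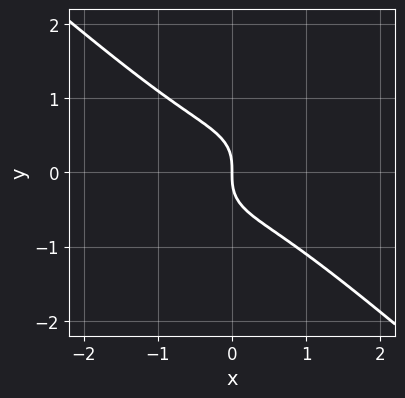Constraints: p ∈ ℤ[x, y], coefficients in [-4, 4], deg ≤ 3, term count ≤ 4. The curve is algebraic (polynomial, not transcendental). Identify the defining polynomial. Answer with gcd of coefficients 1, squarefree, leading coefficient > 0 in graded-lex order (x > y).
Degree: no degree-2 curve has this shape, so deg p = 3.
From the axis intercepts and sections: one y-axis crossing is at y = 0; one x-axis crossing is at x = 0.
Together with the visible shape, these determine p as stated.

2*x^3 + 3*y^3 + 2*x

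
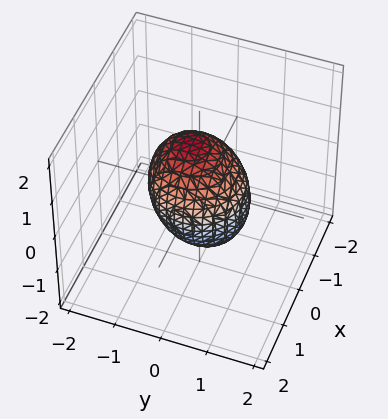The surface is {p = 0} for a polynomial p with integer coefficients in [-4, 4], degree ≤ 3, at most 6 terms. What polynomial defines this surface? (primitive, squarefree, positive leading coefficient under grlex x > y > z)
3*x^2 + 3*y^2 + y*z + 2*z^2 - 3

First, degree: no degree-1 surface has this shape, so deg p = 2.
Then, from the visible intercepts: the y-axis gridline crossings are at y ∈ {-1, 1}; among the integer gridlines, it crosses the x-axis at x ∈ {-1, 1}.
Finally, these observations pin down the coefficients.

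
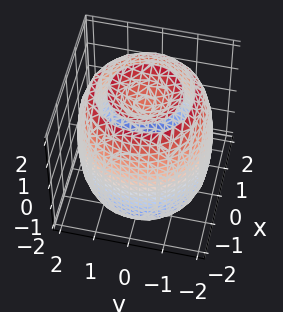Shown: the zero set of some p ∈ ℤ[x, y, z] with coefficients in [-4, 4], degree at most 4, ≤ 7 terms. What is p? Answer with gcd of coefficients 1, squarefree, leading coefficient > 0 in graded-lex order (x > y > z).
x^4 + 2*x^2*y^2 + y^4 - 3*x^2 - 3*y^2 + z^2 - 2

1. There are 2 components.
2. deg p = 4.
3. Symmetries: rotational symmetry about the z-axis ⇒ p depends on x, y only through x² + y².
4. From the axis intercepts and sections: a circular section at z = -2 has radius exactly 1.
5. Matching integer coefficients to the picture gives p.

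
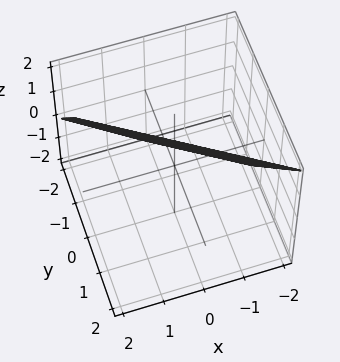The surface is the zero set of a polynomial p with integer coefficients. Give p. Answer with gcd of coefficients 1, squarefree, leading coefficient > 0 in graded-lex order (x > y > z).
2*x + 3*y - 2*z + 2

The degree is 1 — the surface is flat (a plane).
From the visible intercepts: it meets the x-axis at x = -1 (among the integer gridlines); it crosses the z-axis at the gridline z = 1.
Putting this together gives p.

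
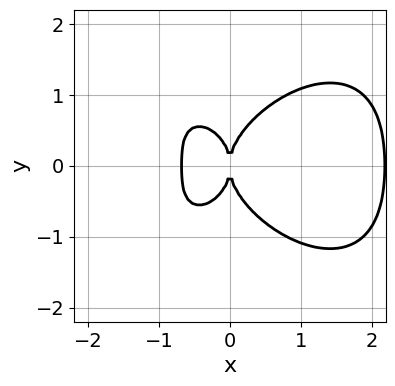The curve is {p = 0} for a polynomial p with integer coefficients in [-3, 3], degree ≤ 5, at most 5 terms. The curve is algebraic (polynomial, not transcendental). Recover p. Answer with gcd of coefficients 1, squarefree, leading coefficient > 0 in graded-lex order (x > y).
2*x^4 + x^2*y^2 + 2*y^4 - 3*x^3 - 3*x^2

Degree: no degree-3 curve has this shape, so deg p = 4.
Symmetries: it's symmetric under y → −y, forcing even powers of y.
From the axis intercepts and sections: one x-axis crossing is at x = 0; it meets the y-axis at y = 0 (among the integer gridlines).
Matching integer coefficients to the picture gives p.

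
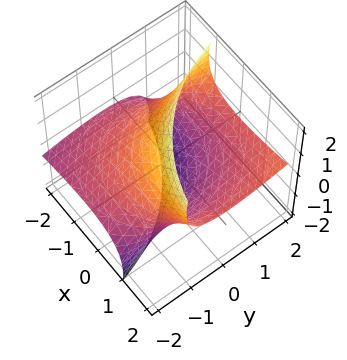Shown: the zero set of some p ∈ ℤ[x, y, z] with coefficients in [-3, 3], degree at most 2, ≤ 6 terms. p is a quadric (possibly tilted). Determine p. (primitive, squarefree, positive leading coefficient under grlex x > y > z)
x^2 - 3*x*z + y^2 - 3*y*z + z^2 - 3

(a) Degree: no degree-1 surface has this shape, so deg p = 2.
(b) Solving for integer coefficients yields p as stated.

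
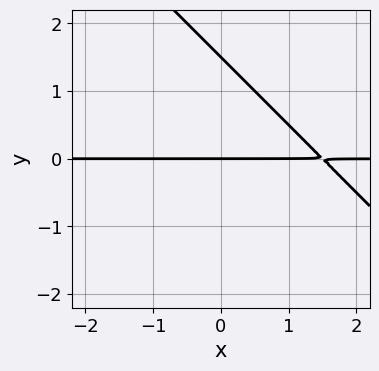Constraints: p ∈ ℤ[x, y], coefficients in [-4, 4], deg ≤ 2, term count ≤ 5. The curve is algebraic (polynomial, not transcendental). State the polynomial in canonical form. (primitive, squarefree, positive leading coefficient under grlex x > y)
2*x*y + 2*y^2 - 3*y

1. Degree: a generic line meets the curve in up to 2 points, so deg p = 2.
2. Reading off the gridlines: one y-axis crossing is at y = 0; every point of the x-axis in the box is on the curve.
3. Fitting integer coefficients to these (and the overall shape) gives p.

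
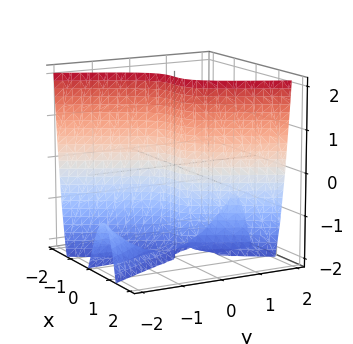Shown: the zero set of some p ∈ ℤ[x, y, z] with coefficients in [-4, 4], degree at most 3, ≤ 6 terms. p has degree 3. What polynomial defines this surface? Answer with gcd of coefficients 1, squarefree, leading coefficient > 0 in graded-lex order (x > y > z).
First, deg p = 3. A generic line meets the surface in up to 3 points.
Then, against the integer gridlines: it crosses the x-axis at the gridline x = 0; it crosses the y-axis at the gridline y = 0; the visible z-axis segment lies entirely on the surface.
Finally, putting this together gives p.

3*x^3 - x*y^2 - y*z - 2*y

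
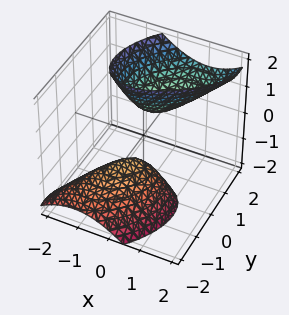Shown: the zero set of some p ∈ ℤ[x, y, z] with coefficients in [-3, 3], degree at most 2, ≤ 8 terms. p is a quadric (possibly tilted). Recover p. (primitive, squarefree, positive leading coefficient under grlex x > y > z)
(a) There are 2 components. They look like related sheets of one shape, so recover p as a whole.
(b) The degree is 2 — the shape is more complex than any degree-1 surface.
(c) Checking where it meets the axes: no x-intercept at any integer in the box; the z-axis gridline crossings are at z ∈ {-1, 1}; it misses every integer gridline on the y-axis.
(d) Fitting integer coefficients to these (and the overall shape) gives p.

3*x^2 - 3*x*y + 3*y^2 - 3*y*z - z^2 + 1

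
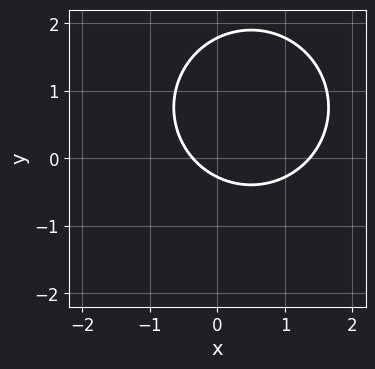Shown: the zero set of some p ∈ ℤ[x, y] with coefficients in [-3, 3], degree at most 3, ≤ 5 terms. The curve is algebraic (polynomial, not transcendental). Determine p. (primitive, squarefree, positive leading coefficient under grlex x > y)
2*x^2 + 2*y^2 - 2*x - 3*y - 1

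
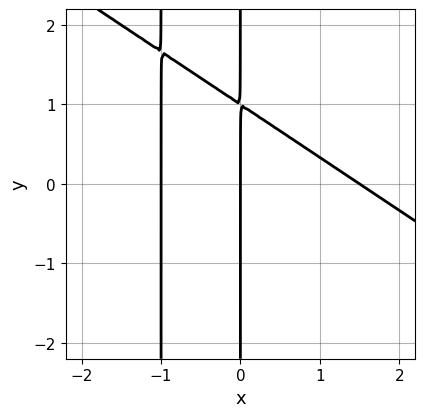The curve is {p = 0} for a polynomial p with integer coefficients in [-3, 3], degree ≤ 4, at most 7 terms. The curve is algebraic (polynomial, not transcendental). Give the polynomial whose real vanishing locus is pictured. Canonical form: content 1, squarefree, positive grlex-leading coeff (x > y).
First, the degree is 3 — the shape is more complex than any degree-2 curve.
Next, reading off the gridlines: the x-axis gridline crossings are at x ∈ {-1, 0}; the visible y-axis segment lies entirely on the curve.
Finally, fitting integer coefficients to these (and the overall shape) gives p.

2*x^3 + 3*x^2*y - x^2 + 3*x*y - 3*x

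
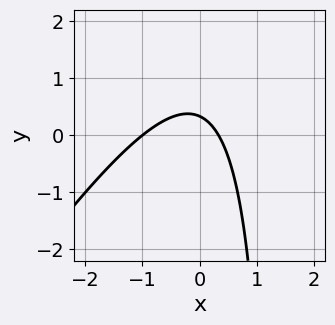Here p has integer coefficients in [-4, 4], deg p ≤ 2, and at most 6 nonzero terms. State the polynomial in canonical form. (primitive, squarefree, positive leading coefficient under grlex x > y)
(a) The degree is 2 — the shape is more complex than any degree-1 curve.
(b) From the visible intercepts: it crosses the x-axis at the gridline x = -1.
(c) Assembling these constraints gives the stated polynomial.

3*x^2 - 2*x*y + 2*x + 3*y - 1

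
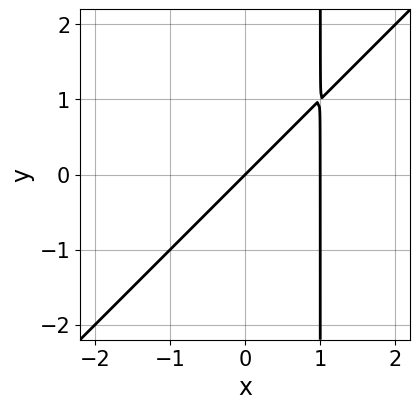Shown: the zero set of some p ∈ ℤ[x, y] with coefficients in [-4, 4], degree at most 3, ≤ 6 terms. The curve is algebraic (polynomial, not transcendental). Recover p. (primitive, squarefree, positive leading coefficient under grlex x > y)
x^2 - x*y - x + y

1. The degree is 2 — no degree-1 curve has this shape.
2. Reading off the gridlines: it crosses the y-axis at the gridline y = 0; among the integer gridlines, it crosses the x-axis at x ∈ {0, 1}.
3. Assembling these constraints gives the stated polynomial.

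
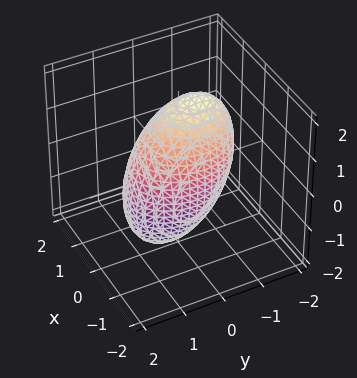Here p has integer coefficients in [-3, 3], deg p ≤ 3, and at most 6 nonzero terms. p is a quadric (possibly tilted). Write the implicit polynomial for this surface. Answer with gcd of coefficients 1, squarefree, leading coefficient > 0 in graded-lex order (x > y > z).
3*x^2 + 2*y^2 + y*z + z^2 - 3

(a) The degree is 2 — a generic line meets the surface in up to 2 points.
(b) From the visible intercepts: the x-axis gridline crossings are at x ∈ {-1, 1}.
(c) Together with the visible shape, these determine p as stated.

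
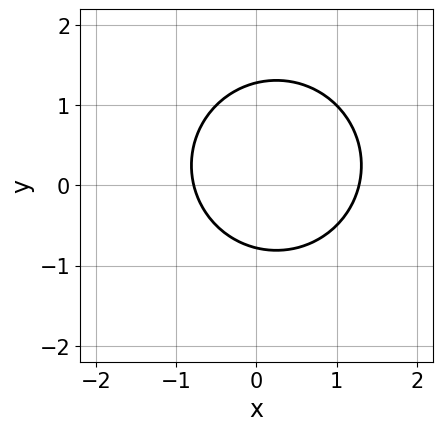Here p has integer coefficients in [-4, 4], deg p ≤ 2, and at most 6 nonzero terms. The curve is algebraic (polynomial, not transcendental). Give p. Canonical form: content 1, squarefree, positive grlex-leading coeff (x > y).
1. Degree: a generic line meets the curve in up to 2 points, so deg p = 2.
2. The integer polynomial consistent with all of this is the stated p.

2*x^2 + 2*y^2 - x - y - 2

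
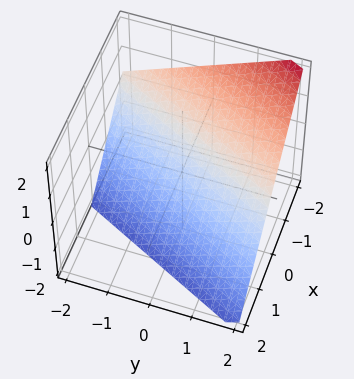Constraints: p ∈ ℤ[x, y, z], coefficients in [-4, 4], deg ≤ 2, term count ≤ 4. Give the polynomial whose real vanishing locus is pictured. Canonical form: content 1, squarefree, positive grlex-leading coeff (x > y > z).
2*x - y + 2*z + 2

(a) deg p = 1. Every cross-section is a straight line — this is a plane.
(b) Checking where it meets the axes: it crosses the x-axis at the gridline x = -1; it crosses the y-axis at the gridline y = 2; it crosses the z-axis at the gridline z = -1.
(c) The integer polynomial consistent with all of this is the stated p.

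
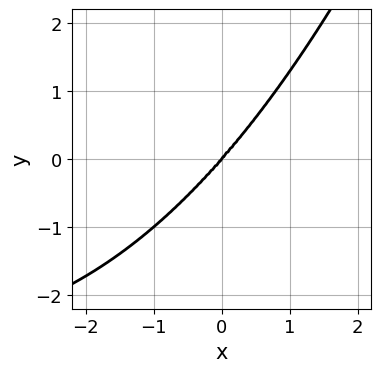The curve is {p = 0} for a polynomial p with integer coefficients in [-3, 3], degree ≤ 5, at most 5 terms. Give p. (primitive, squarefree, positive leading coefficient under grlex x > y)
x^3*y + 3*x^3 - 2*y^3

First, the degree is 4 — the shape is more complex than any degree-3 curve.
Then, from the axis intercepts and sections: one y-axis crossing is at y = 0; it crosses the x-axis at the gridline x = 0.
Finally, these observations pin down the coefficients.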